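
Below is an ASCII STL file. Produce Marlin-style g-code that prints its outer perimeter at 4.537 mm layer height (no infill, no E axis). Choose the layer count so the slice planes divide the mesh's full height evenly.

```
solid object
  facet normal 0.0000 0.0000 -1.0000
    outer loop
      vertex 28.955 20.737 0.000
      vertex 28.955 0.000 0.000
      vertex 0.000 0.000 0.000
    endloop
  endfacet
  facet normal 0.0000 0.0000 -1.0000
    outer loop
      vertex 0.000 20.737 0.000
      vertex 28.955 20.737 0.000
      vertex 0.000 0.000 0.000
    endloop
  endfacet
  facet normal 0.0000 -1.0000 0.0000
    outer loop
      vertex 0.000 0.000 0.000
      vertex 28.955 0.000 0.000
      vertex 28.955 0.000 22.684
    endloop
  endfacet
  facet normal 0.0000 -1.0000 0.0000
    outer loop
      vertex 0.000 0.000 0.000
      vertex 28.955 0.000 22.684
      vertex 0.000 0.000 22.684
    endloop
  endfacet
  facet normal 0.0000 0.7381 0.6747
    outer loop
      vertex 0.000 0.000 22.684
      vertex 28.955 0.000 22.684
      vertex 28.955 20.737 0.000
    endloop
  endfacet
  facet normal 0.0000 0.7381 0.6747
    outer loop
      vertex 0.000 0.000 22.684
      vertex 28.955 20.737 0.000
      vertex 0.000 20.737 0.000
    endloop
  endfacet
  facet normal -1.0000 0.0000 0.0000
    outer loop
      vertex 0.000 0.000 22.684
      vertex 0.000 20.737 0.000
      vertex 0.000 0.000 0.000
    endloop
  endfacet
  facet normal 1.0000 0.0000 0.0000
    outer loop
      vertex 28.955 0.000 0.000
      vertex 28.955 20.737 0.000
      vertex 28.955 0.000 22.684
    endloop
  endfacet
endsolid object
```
; perimeter-only toolpath
G21 ; units = mm
G90 ; absolute positioning
G28 ; home
; layer 1
G0 Z4.537
G0 X0.000 Y0.000
G1 X28.955 Y0.000
G1 X28.955 Y16.590
G1 X0.000 Y16.590
G1 X0.000 Y0.000
; layer 2
G0 Z9.074
G0 X0.000 Y0.000
G1 X28.955 Y0.000
G1 X28.955 Y12.442
G1 X0.000 Y12.442
G1 X0.000 Y0.000
; layer 3
G0 Z13.610
G0 X0.000 Y0.000
G1 X28.955 Y0.000
G1 X28.955 Y8.295
G1 X0.000 Y8.295
G1 X0.000 Y0.000
; layer 4
G0 Z18.147
G0 X0.000 Y0.000
G1 X28.955 Y0.000
G1 X28.955 Y4.147
G1 X0.000 Y4.147
G1 X0.000 Y0.000
M2 ; end

The solid is a wedge (ramp): 29 × 20.7 mm base, rising to 22.7 mm along the y=0 edge and sloping linearly to z=0 at y=20.7. Slicing at Δz = 4.537 mm — 5 equal slices spanning the solid's height, so layer i sits at z = i·h/5 — gives 4 non-empty perimeters. Each is a 4-segment closed polygon; G0 lifts to the layer z and rapids to the start vertex, then G1 traces the edges. The cross-section shrinks linearly with z (the slice at the apex is degenerate and omitted).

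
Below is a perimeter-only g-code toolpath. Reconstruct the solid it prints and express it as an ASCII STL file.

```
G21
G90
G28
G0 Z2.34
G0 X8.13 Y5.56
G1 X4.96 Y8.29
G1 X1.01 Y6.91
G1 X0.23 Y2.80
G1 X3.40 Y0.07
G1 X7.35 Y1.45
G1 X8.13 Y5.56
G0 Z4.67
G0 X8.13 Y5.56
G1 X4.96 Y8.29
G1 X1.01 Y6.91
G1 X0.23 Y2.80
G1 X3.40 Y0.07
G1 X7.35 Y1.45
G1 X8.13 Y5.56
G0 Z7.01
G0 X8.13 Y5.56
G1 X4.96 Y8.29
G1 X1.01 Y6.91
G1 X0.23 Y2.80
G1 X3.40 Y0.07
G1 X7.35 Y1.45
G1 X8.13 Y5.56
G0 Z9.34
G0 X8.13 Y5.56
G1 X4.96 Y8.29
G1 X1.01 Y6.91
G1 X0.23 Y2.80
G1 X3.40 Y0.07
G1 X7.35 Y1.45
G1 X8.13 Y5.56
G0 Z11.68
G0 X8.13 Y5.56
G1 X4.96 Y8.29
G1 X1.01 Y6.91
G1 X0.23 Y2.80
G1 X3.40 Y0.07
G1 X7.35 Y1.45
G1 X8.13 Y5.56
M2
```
solid part
  facet normal 0.0000 0.0000 -1.0000
    outer loop
      vertex 1.01 6.91 0.00
      vertex 4.96 8.29 0.00
      vertex 8.13 5.56 0.00
    endloop
  endfacet
  facet normal 0.0000 0.0000 -1.0000
    outer loop
      vertex 0.23 2.80 0.00
      vertex 1.01 6.91 0.00
      vertex 8.13 5.56 0.00
    endloop
  endfacet
  facet normal 0.0000 0.0000 -1.0000
    outer loop
      vertex 3.40 0.07 0.00
      vertex 0.23 2.80 0.00
      vertex 8.13 5.56 0.00
    endloop
  endfacet
  facet normal 0.0000 0.0000 -1.0000
    outer loop
      vertex 7.35 1.45 0.00
      vertex 3.40 0.07 0.00
      vertex 8.13 5.56 0.00
    endloop
  endfacet
  facet normal 0.0000 0.0000 1.0000
    outer loop
      vertex 8.13 5.56 11.68
      vertex 4.96 8.29 11.68
      vertex 1.01 6.91 11.68
    endloop
  endfacet
  facet normal 0.0000 0.0000 1.0000
    outer loop
      vertex 8.13 5.56 11.68
      vertex 1.01 6.91 11.68
      vertex 0.23 2.80 11.68
    endloop
  endfacet
  facet normal 0.0000 0.0000 1.0000
    outer loop
      vertex 8.13 5.56 11.68
      vertex 0.23 2.80 11.68
      vertex 3.40 0.07 11.68
    endloop
  endfacet
  facet normal 0.0000 0.0000 1.0000
    outer loop
      vertex 8.13 5.56 11.68
      vertex 3.40 0.07 11.68
      vertex 7.35 1.45 11.68
    endloop
  endfacet
  facet normal 0.6526 0.7577 0.0000
    outer loop
      vertex 8.13 5.56 0.00
      vertex 4.96 8.29 0.00
      vertex 4.96 8.29 11.68
    endloop
  endfacet
  facet normal 0.6526 0.7577 0.0000
    outer loop
      vertex 8.13 5.56 0.00
      vertex 4.96 8.29 11.68
      vertex 8.13 5.56 11.68
    endloop
  endfacet
  facet normal -0.3298 0.9440 0.0000
    outer loop
      vertex 4.96 8.29 0.00
      vertex 1.01 6.91 0.00
      vertex 1.01 6.91 11.68
    endloop
  endfacet
  facet normal -0.3298 0.9440 0.0000
    outer loop
      vertex 4.96 8.29 0.00
      vertex 1.01 6.91 11.68
      vertex 4.96 8.29 11.68
    endloop
  endfacet
  facet normal -0.9825 0.1865 0.0000
    outer loop
      vertex 1.01 6.91 0.00
      vertex 0.23 2.80 0.00
      vertex 0.23 2.80 11.68
    endloop
  endfacet
  facet normal -0.9825 0.1865 0.0000
    outer loop
      vertex 1.01 6.91 0.00
      vertex 0.23 2.80 11.68
      vertex 1.01 6.91 11.68
    endloop
  endfacet
  facet normal -0.6526 -0.7577 0.0000
    outer loop
      vertex 0.23 2.80 0.00
      vertex 3.40 0.07 0.00
      vertex 3.40 0.07 11.68
    endloop
  endfacet
  facet normal -0.6526 -0.7577 0.0000
    outer loop
      vertex 0.23 2.80 0.00
      vertex 3.40 0.07 11.68
      vertex 0.23 2.80 11.68
    endloop
  endfacet
  facet normal 0.3298 -0.9440 0.0000
    outer loop
      vertex 3.40 0.07 0.00
      vertex 7.35 1.45 0.00
      vertex 7.35 1.45 11.68
    endloop
  endfacet
  facet normal 0.3298 -0.9440 0.0000
    outer loop
      vertex 3.40 0.07 0.00
      vertex 7.35 1.45 11.68
      vertex 3.40 0.07 11.68
    endloop
  endfacet
  facet normal 0.9825 -0.1865 0.0000
    outer loop
      vertex 7.35 1.45 0.00
      vertex 8.13 5.56 0.00
      vertex 8.13 5.56 11.68
    endloop
  endfacet
  facet normal 0.9825 -0.1865 0.0000
    outer loop
      vertex 7.35 1.45 0.00
      vertex 8.13 5.56 11.68
      vertex 7.35 1.45 11.68
    endloop
  endfacet
endsolid part

The G0 Z moves step by Δz≈2.34 mm. Every layer's G1 loop is the same polygon, so the solid is a straight extrusion of it from z=0 to z≈11.7. Closing with flat bottom and top caps and triangulating gives 20 facets — a regular 6-sided prism (a cylinder approximated with 6 flat sides), circumscribed radius ≈ 4.18 mm, height ≈ 11.7 mm.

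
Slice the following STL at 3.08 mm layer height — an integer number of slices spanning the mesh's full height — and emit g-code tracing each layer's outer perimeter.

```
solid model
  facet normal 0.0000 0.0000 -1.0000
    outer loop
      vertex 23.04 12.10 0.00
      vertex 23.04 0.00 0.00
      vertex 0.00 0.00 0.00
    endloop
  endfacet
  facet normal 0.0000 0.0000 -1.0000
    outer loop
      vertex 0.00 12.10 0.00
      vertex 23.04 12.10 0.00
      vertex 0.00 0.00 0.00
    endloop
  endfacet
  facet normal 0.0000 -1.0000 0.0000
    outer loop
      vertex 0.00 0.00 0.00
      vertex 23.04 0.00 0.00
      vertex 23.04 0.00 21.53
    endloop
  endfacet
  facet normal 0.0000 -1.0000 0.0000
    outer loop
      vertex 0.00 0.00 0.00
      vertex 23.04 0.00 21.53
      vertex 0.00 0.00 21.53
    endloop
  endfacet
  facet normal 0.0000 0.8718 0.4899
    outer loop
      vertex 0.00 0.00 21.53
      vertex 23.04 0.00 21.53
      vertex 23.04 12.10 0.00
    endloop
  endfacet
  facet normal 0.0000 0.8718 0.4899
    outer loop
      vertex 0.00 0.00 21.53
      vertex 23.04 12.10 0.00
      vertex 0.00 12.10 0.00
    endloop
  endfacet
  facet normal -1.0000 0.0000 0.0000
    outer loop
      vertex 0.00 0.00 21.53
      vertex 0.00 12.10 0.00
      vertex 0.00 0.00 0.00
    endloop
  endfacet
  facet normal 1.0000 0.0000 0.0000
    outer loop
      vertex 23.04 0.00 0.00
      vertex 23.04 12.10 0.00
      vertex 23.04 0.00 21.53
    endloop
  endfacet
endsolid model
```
; perimeter-only toolpath
G21 ; units = mm
G90 ; absolute positioning
G28 ; home
; layer 1
G0 Z3.08
G0 X0.00 Y0.00
G1 X23.04 Y0.00
G1 X23.04 Y10.37
G1 X0.00 Y10.37
G1 X0.00 Y0.00
; layer 2
G0 Z6.15
G0 X0.00 Y0.00
G1 X23.04 Y0.00
G1 X23.04 Y8.64
G1 X0.00 Y8.64
G1 X0.00 Y0.00
; layer 3
G0 Z9.23
G0 X0.00 Y0.00
G1 X23.04 Y0.00
G1 X23.04 Y6.91
G1 X0.00 Y6.91
G1 X0.00 Y0.00
; layer 4
G0 Z12.30
G0 X0.00 Y0.00
G1 X23.04 Y0.00
G1 X23.04 Y5.19
G1 X0.00 Y5.19
G1 X0.00 Y0.00
; layer 5
G0 Z15.38
G0 X0.00 Y0.00
G1 X23.04 Y0.00
G1 X23.04 Y3.46
G1 X0.00 Y3.46
G1 X0.00 Y0.00
; layer 6
G0 Z18.45
G0 X0.00 Y0.00
G1 X23.04 Y0.00
G1 X23.04 Y1.73
G1 X0.00 Y1.73
G1 X0.00 Y0.00
M2 ; end

The solid is a wedge (ramp): 23 × 12.1 mm base, rising to 21.5 mm along the y=0 edge and sloping linearly to z=0 at y=12.1. Slicing at Δz = 3.08 mm — 7 equal slices spanning the solid's height, so layer i sits at z = i·h/7 — gives 6 non-empty perimeters. Each is a 4-segment closed polygon; G0 lifts to the layer z and rapids to the start vertex, then G1 traces the edges. The cross-section shrinks linearly with z (the slice at the apex is degenerate and omitted).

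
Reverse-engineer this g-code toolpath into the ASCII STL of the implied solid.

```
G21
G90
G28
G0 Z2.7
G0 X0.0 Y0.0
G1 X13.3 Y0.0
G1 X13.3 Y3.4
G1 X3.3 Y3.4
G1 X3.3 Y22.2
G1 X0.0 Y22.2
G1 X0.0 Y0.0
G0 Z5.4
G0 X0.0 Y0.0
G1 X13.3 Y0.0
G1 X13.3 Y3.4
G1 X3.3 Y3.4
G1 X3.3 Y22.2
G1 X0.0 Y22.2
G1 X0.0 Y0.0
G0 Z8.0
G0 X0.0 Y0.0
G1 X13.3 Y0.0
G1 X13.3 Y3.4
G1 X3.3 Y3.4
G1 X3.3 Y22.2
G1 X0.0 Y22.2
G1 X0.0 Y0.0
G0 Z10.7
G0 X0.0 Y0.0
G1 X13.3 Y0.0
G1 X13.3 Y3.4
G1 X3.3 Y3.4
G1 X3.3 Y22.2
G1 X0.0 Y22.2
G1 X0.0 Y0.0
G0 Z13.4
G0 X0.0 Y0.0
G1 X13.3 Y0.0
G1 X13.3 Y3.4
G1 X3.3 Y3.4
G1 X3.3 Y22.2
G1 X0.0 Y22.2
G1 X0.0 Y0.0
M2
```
solid part
  facet normal 0.0000 0.0000 -1.0000
    outer loop
      vertex 13.3 3.4 0.0
      vertex 13.3 0.0 0.0
      vertex 0.0 0.0 0.0
    endloop
  endfacet
  facet normal 0.0000 0.0000 -1.0000
    outer loop
      vertex 3.3 3.4 0.0
      vertex 13.3 3.4 0.0
      vertex 0.0 0.0 0.0
    endloop
  endfacet
  facet normal 0.0000 0.0000 -1.0000
    outer loop
      vertex 3.3 22.2 0.0
      vertex 3.3 3.4 0.0
      vertex 0.0 0.0 0.0
    endloop
  endfacet
  facet normal 0.0000 0.0000 -1.0000
    outer loop
      vertex 0.0 22.2 0.0
      vertex 3.3 22.2 0.0
      vertex 0.0 0.0 0.0
    endloop
  endfacet
  facet normal 0.0000 0.0000 1.0000
    outer loop
      vertex 0.0 0.0 13.4
      vertex 13.3 0.0 13.4
      vertex 13.3 3.4 13.4
    endloop
  endfacet
  facet normal 0.0000 0.0000 1.0000
    outer loop
      vertex 0.0 0.0 13.4
      vertex 13.3 3.4 13.4
      vertex 3.3 3.4 13.4
    endloop
  endfacet
  facet normal 0.0000 0.0000 1.0000
    outer loop
      vertex 0.0 0.0 13.4
      vertex 3.3 3.4 13.4
      vertex 3.3 22.2 13.4
    endloop
  endfacet
  facet normal 0.0000 0.0000 1.0000
    outer loop
      vertex 0.0 0.0 13.4
      vertex 3.3 22.2 13.4
      vertex 0.0 22.2 13.4
    endloop
  endfacet
  facet normal 0.0000 -1.0000 0.0000
    outer loop
      vertex 0.0 0.0 0.0
      vertex 13.3 0.0 0.0
      vertex 13.3 0.0 13.4
    endloop
  endfacet
  facet normal 0.0000 -1.0000 0.0000
    outer loop
      vertex 0.0 0.0 0.0
      vertex 13.3 0.0 13.4
      vertex 0.0 0.0 13.4
    endloop
  endfacet
  facet normal 1.0000 0.0000 0.0000
    outer loop
      vertex 13.3 0.0 0.0
      vertex 13.3 3.4 0.0
      vertex 13.3 3.4 13.4
    endloop
  endfacet
  facet normal 1.0000 0.0000 0.0000
    outer loop
      vertex 13.3 0.0 0.0
      vertex 13.3 3.4 13.4
      vertex 13.3 0.0 13.4
    endloop
  endfacet
  facet normal 0.0000 1.0000 0.0000
    outer loop
      vertex 13.3 3.4 0.0
      vertex 3.3 3.4 0.0
      vertex 3.3 3.4 13.4
    endloop
  endfacet
  facet normal 0.0000 1.0000 0.0000
    outer loop
      vertex 13.3 3.4 0.0
      vertex 3.3 3.4 13.4
      vertex 13.3 3.4 13.4
    endloop
  endfacet
  facet normal 1.0000 0.0000 0.0000
    outer loop
      vertex 3.3 3.4 0.0
      vertex 3.3 22.2 0.0
      vertex 3.3 22.2 13.4
    endloop
  endfacet
  facet normal 1.0000 0.0000 0.0000
    outer loop
      vertex 3.3 3.4 0.0
      vertex 3.3 22.2 13.4
      vertex 3.3 3.4 13.4
    endloop
  endfacet
  facet normal 0.0000 1.0000 0.0000
    outer loop
      vertex 3.3 22.2 0.0
      vertex 0.0 22.2 0.0
      vertex 0.0 22.2 13.4
    endloop
  endfacet
  facet normal 0.0000 1.0000 0.0000
    outer loop
      vertex 3.3 22.2 0.0
      vertex 0.0 22.2 13.4
      vertex 3.3 22.2 13.4
    endloop
  endfacet
  facet normal -1.0000 0.0000 0.0000
    outer loop
      vertex 0.0 22.2 0.0
      vertex 0.0 0.0 0.0
      vertex 0.0 0.0 13.4
    endloop
  endfacet
  facet normal -1.0000 0.0000 0.0000
    outer loop
      vertex 0.0 22.2 0.0
      vertex 0.0 0.0 13.4
      vertex 0.0 22.2 13.4
    endloop
  endfacet
endsolid part

The G0 Z moves step by Δz≈2.7 mm. Every layer's G1 loop is the same polygon, so the solid is a straight extrusion of it from z=0 to z≈13.4. Closing with flat bottom and top caps and triangulating gives 20 facets — an L-shaped prism: outer 13.3 × 22.2 mm, arm thicknesses ≈ 3.4 mm (horizontal) and 3.3 mm (vertical), extruded 13.4 mm in z.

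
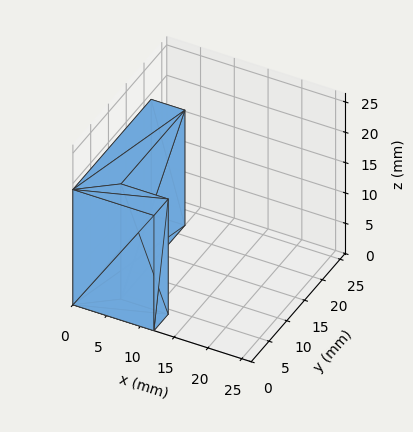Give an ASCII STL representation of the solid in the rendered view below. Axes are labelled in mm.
Reading the render: the shape is an L-shaped prism: outer 12 × 22 mm, arm thicknesses ≈ 4 mm (horizontal) and 5 mm (vertical), extruded 19 mm in z (dimensions read to the nearest mm from the axis ticks). For the STL, each face is triangulated and given an outward normal.

solid part
  facet normal 0.0000 0.0000 -1.0000
    outer loop
      vertex 12.0 4.0 0.0
      vertex 12.0 0.0 0.0
      vertex 0.0 0.0 0.0
    endloop
  endfacet
  facet normal 0.0000 0.0000 -1.0000
    outer loop
      vertex 5.0 4.0 0.0
      vertex 12.0 4.0 0.0
      vertex 0.0 0.0 0.0
    endloop
  endfacet
  facet normal 0.0000 0.0000 -1.0000
    outer loop
      vertex 5.0 22.0 0.0
      vertex 5.0 4.0 0.0
      vertex 0.0 0.0 0.0
    endloop
  endfacet
  facet normal 0.0000 0.0000 -1.0000
    outer loop
      vertex 0.0 22.0 0.0
      vertex 5.0 22.0 0.0
      vertex 0.0 0.0 0.0
    endloop
  endfacet
  facet normal 0.0000 0.0000 1.0000
    outer loop
      vertex 0.0 0.0 19.0
      vertex 12.0 0.0 19.0
      vertex 12.0 4.0 19.0
    endloop
  endfacet
  facet normal 0.0000 0.0000 1.0000
    outer loop
      vertex 0.0 0.0 19.0
      vertex 12.0 4.0 19.0
      vertex 5.0 4.0 19.0
    endloop
  endfacet
  facet normal 0.0000 0.0000 1.0000
    outer loop
      vertex 0.0 0.0 19.0
      vertex 5.0 4.0 19.0
      vertex 5.0 22.0 19.0
    endloop
  endfacet
  facet normal 0.0000 0.0000 1.0000
    outer loop
      vertex 0.0 0.0 19.0
      vertex 5.0 22.0 19.0
      vertex 0.0 22.0 19.0
    endloop
  endfacet
  facet normal 0.0000 -1.0000 0.0000
    outer loop
      vertex 0.0 0.0 0.0
      vertex 12.0 0.0 0.0
      vertex 12.0 0.0 19.0
    endloop
  endfacet
  facet normal 0.0000 -1.0000 0.0000
    outer loop
      vertex 0.0 0.0 0.0
      vertex 12.0 0.0 19.0
      vertex 0.0 0.0 19.0
    endloop
  endfacet
  facet normal 1.0000 0.0000 0.0000
    outer loop
      vertex 12.0 0.0 0.0
      vertex 12.0 4.0 0.0
      vertex 12.0 4.0 19.0
    endloop
  endfacet
  facet normal 1.0000 0.0000 0.0000
    outer loop
      vertex 12.0 0.0 0.0
      vertex 12.0 4.0 19.0
      vertex 12.0 0.0 19.0
    endloop
  endfacet
  facet normal 0.0000 1.0000 0.0000
    outer loop
      vertex 12.0 4.0 0.0
      vertex 5.0 4.0 0.0
      vertex 5.0 4.0 19.0
    endloop
  endfacet
  facet normal 0.0000 1.0000 0.0000
    outer loop
      vertex 12.0 4.0 0.0
      vertex 5.0 4.0 19.0
      vertex 12.0 4.0 19.0
    endloop
  endfacet
  facet normal 1.0000 0.0000 0.0000
    outer loop
      vertex 5.0 4.0 0.0
      vertex 5.0 22.0 0.0
      vertex 5.0 22.0 19.0
    endloop
  endfacet
  facet normal 1.0000 0.0000 0.0000
    outer loop
      vertex 5.0 4.0 0.0
      vertex 5.0 22.0 19.0
      vertex 5.0 4.0 19.0
    endloop
  endfacet
  facet normal 0.0000 1.0000 0.0000
    outer loop
      vertex 5.0 22.0 0.0
      vertex 0.0 22.0 0.0
      vertex 0.0 22.0 19.0
    endloop
  endfacet
  facet normal 0.0000 1.0000 0.0000
    outer loop
      vertex 5.0 22.0 0.0
      vertex 0.0 22.0 19.0
      vertex 5.0 22.0 19.0
    endloop
  endfacet
  facet normal -1.0000 0.0000 0.0000
    outer loop
      vertex 0.0 22.0 0.0
      vertex 0.0 0.0 0.0
      vertex 0.0 0.0 19.0
    endloop
  endfacet
  facet normal -1.0000 0.0000 0.0000
    outer loop
      vertex 0.0 22.0 0.0
      vertex 0.0 0.0 19.0
      vertex 0.0 22.0 19.0
    endloop
  endfacet
endsolid part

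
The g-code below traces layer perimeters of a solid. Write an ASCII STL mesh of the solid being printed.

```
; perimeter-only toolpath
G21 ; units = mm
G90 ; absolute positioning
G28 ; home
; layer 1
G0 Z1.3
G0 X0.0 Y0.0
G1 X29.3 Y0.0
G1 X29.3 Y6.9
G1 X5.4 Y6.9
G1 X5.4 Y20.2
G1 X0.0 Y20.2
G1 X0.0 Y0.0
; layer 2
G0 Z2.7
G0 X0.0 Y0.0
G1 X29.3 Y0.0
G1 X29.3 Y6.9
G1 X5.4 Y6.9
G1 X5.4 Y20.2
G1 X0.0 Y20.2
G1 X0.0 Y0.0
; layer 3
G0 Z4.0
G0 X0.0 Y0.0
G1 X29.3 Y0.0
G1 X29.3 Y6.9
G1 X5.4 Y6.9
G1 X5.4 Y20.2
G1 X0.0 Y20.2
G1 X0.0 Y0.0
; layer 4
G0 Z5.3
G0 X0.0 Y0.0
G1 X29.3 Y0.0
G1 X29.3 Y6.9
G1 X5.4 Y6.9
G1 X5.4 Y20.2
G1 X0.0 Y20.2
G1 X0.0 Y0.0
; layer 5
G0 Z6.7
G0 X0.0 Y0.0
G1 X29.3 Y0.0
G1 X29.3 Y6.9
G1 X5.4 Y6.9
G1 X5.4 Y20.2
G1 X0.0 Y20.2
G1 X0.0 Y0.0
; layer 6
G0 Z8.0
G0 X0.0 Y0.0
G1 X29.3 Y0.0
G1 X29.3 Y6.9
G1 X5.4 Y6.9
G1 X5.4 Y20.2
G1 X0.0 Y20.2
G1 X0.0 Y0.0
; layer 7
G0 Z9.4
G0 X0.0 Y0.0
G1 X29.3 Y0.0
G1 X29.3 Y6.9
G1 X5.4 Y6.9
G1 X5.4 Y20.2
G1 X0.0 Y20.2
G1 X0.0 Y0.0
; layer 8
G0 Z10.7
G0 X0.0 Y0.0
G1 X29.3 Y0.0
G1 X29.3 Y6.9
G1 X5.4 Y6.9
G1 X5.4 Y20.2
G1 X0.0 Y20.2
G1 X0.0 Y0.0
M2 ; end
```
solid part
  facet normal 0.0000 0.0000 -1.0000
    outer loop
      vertex 29.3 6.9 0.0
      vertex 29.3 0.0 0.0
      vertex 0.0 0.0 0.0
    endloop
  endfacet
  facet normal 0.0000 0.0000 -1.0000
    outer loop
      vertex 5.4 6.9 0.0
      vertex 29.3 6.9 0.0
      vertex 0.0 0.0 0.0
    endloop
  endfacet
  facet normal 0.0000 0.0000 -1.0000
    outer loop
      vertex 5.4 20.2 0.0
      vertex 5.4 6.9 0.0
      vertex 0.0 0.0 0.0
    endloop
  endfacet
  facet normal 0.0000 0.0000 -1.0000
    outer loop
      vertex 0.0 20.2 0.0
      vertex 5.4 20.2 0.0
      vertex 0.0 0.0 0.0
    endloop
  endfacet
  facet normal 0.0000 0.0000 1.0000
    outer loop
      vertex 0.0 0.0 10.7
      vertex 29.3 0.0 10.7
      vertex 29.3 6.9 10.7
    endloop
  endfacet
  facet normal 0.0000 0.0000 1.0000
    outer loop
      vertex 0.0 0.0 10.7
      vertex 29.3 6.9 10.7
      vertex 5.4 6.9 10.7
    endloop
  endfacet
  facet normal 0.0000 0.0000 1.0000
    outer loop
      vertex 0.0 0.0 10.7
      vertex 5.4 6.9 10.7
      vertex 5.4 20.2 10.7
    endloop
  endfacet
  facet normal 0.0000 0.0000 1.0000
    outer loop
      vertex 0.0 0.0 10.7
      vertex 5.4 20.2 10.7
      vertex 0.0 20.2 10.7
    endloop
  endfacet
  facet normal 0.0000 -1.0000 0.0000
    outer loop
      vertex 0.0 0.0 0.0
      vertex 29.3 0.0 0.0
      vertex 29.3 0.0 10.7
    endloop
  endfacet
  facet normal 0.0000 -1.0000 0.0000
    outer loop
      vertex 0.0 0.0 0.0
      vertex 29.3 0.0 10.7
      vertex 0.0 0.0 10.7
    endloop
  endfacet
  facet normal 1.0000 0.0000 0.0000
    outer loop
      vertex 29.3 0.0 0.0
      vertex 29.3 6.9 0.0
      vertex 29.3 6.9 10.7
    endloop
  endfacet
  facet normal 1.0000 0.0000 0.0000
    outer loop
      vertex 29.3 0.0 0.0
      vertex 29.3 6.9 10.7
      vertex 29.3 0.0 10.7
    endloop
  endfacet
  facet normal 0.0000 1.0000 0.0000
    outer loop
      vertex 29.3 6.9 0.0
      vertex 5.4 6.9 0.0
      vertex 5.4 6.9 10.7
    endloop
  endfacet
  facet normal 0.0000 1.0000 0.0000
    outer loop
      vertex 29.3 6.9 0.0
      vertex 5.4 6.9 10.7
      vertex 29.3 6.9 10.7
    endloop
  endfacet
  facet normal 1.0000 0.0000 0.0000
    outer loop
      vertex 5.4 6.9 0.0
      vertex 5.4 20.2 0.0
      vertex 5.4 20.2 10.7
    endloop
  endfacet
  facet normal 1.0000 0.0000 0.0000
    outer loop
      vertex 5.4 6.9 0.0
      vertex 5.4 20.2 10.7
      vertex 5.4 6.9 10.7
    endloop
  endfacet
  facet normal 0.0000 1.0000 0.0000
    outer loop
      vertex 5.4 20.2 0.0
      vertex 0.0 20.2 0.0
      vertex 0.0 20.2 10.7
    endloop
  endfacet
  facet normal 0.0000 1.0000 0.0000
    outer loop
      vertex 5.4 20.2 0.0
      vertex 0.0 20.2 10.7
      vertex 5.4 20.2 10.7
    endloop
  endfacet
  facet normal -1.0000 0.0000 0.0000
    outer loop
      vertex 0.0 20.2 0.0
      vertex 0.0 0.0 0.0
      vertex 0.0 0.0 10.7
    endloop
  endfacet
  facet normal -1.0000 0.0000 0.0000
    outer loop
      vertex 0.0 20.2 0.0
      vertex 0.0 0.0 10.7
      vertex 0.0 20.2 10.7
    endloop
  endfacet
endsolid part

The G0 Z moves step by Δz≈1.3 mm. Every layer's G1 loop is the same polygon, so the solid is a straight extrusion of it from z=0 to z≈10.7. Closing with flat bottom and top caps and triangulating gives 20 facets — an L-shaped prism: outer 29.3 × 20.2 mm, arm thicknesses ≈ 6.9 mm (horizontal) and 5.4 mm (vertical), extruded 10.7 mm in z.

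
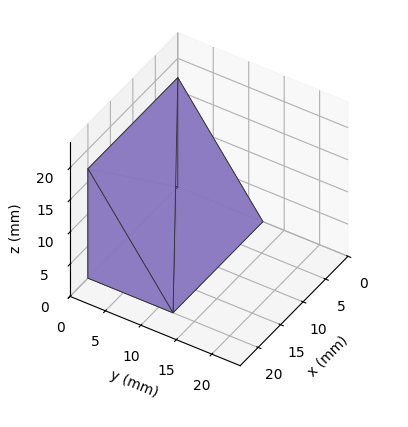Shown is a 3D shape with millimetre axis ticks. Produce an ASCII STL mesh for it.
Reading the render: the shape is a wedge (ramp): 20 × 12 mm base, rising to 17 mm along the y=0 edge and sloping linearly to z=0 at y=12 (dimensions read to the nearest mm from the axis ticks). For the STL, each face is triangulated and given an outward normal.

solid part
  facet normal 0.0000 0.0000 -1.0000
    outer loop
      vertex 20.000 12.000 0.000
      vertex 20.000 0.000 0.000
      vertex 0.000 0.000 0.000
    endloop
  endfacet
  facet normal 0.0000 0.0000 -1.0000
    outer loop
      vertex 0.000 12.000 0.000
      vertex 20.000 12.000 0.000
      vertex 0.000 0.000 0.000
    endloop
  endfacet
  facet normal 0.0000 -1.0000 0.0000
    outer loop
      vertex 0.000 0.000 0.000
      vertex 20.000 0.000 0.000
      vertex 20.000 0.000 17.000
    endloop
  endfacet
  facet normal 0.0000 -1.0000 0.0000
    outer loop
      vertex 0.000 0.000 0.000
      vertex 20.000 0.000 17.000
      vertex 0.000 0.000 17.000
    endloop
  endfacet
  facet normal 0.0000 0.8170 0.5767
    outer loop
      vertex 0.000 0.000 17.000
      vertex 20.000 0.000 17.000
      vertex 20.000 12.000 0.000
    endloop
  endfacet
  facet normal 0.0000 0.8170 0.5767
    outer loop
      vertex 0.000 0.000 17.000
      vertex 20.000 12.000 0.000
      vertex 0.000 12.000 0.000
    endloop
  endfacet
  facet normal -1.0000 0.0000 0.0000
    outer loop
      vertex 0.000 0.000 17.000
      vertex 0.000 12.000 0.000
      vertex 0.000 0.000 0.000
    endloop
  endfacet
  facet normal 1.0000 0.0000 0.0000
    outer loop
      vertex 20.000 0.000 0.000
      vertex 20.000 12.000 0.000
      vertex 20.000 0.000 17.000
    endloop
  endfacet
endsolid part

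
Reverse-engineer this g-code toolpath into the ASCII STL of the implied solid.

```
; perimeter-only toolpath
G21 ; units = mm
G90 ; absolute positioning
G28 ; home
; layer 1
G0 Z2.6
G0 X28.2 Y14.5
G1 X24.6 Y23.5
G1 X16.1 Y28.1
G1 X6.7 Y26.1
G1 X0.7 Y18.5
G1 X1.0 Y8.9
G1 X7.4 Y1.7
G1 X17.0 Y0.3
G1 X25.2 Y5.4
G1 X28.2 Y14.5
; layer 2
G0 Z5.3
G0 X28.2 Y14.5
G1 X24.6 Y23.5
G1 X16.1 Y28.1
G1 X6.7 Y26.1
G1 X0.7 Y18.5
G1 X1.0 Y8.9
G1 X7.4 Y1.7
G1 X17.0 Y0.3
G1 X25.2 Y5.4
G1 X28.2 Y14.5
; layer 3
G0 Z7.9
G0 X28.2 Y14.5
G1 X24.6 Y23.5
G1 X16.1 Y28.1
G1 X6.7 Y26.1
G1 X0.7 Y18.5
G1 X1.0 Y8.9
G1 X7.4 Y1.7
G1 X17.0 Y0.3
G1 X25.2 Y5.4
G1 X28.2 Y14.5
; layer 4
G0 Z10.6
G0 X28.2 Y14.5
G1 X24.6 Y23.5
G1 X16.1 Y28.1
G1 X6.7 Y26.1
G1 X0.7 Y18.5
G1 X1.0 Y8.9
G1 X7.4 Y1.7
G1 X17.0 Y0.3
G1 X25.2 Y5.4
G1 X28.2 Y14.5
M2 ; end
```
solid part
  facet normal 0.0000 0.0000 -1.0000
    outer loop
      vertex 16.1 28.1 0.0
      vertex 24.6 23.5 0.0
      vertex 28.2 14.5 0.0
    endloop
  endfacet
  facet normal 0.0000 0.0000 -1.0000
    outer loop
      vertex 6.7 26.1 0.0
      vertex 16.1 28.1 0.0
      vertex 28.2 14.5 0.0
    endloop
  endfacet
  facet normal 0.0000 0.0000 -1.0000
    outer loop
      vertex 0.7 18.5 0.0
      vertex 6.7 26.1 0.0
      vertex 28.2 14.5 0.0
    endloop
  endfacet
  facet normal 0.0000 0.0000 -1.0000
    outer loop
      vertex 1.0 8.9 0.0
      vertex 0.7 18.5 0.0
      vertex 28.2 14.5 0.0
    endloop
  endfacet
  facet normal 0.0000 0.0000 -1.0000
    outer loop
      vertex 7.4 1.7 0.0
      vertex 1.0 8.9 0.0
      vertex 28.2 14.5 0.0
    endloop
  endfacet
  facet normal 0.0000 0.0000 -1.0000
    outer loop
      vertex 17.0 0.3 0.0
      vertex 7.4 1.7 0.0
      vertex 28.2 14.5 0.0
    endloop
  endfacet
  facet normal 0.0000 0.0000 -1.0000
    outer loop
      vertex 25.2 5.4 0.0
      vertex 17.0 0.3 0.0
      vertex 28.2 14.5 0.0
    endloop
  endfacet
  facet normal 0.0000 0.0000 1.0000
    outer loop
      vertex 28.2 14.5 10.6
      vertex 24.6 23.5 10.6
      vertex 16.1 28.1 10.6
    endloop
  endfacet
  facet normal 0.0000 0.0000 1.0000
    outer loop
      vertex 28.2 14.5 10.6
      vertex 16.1 28.1 10.6
      vertex 6.7 26.1 10.6
    endloop
  endfacet
  facet normal 0.0000 0.0000 1.0000
    outer loop
      vertex 28.2 14.5 10.6
      vertex 6.7 26.1 10.6
      vertex 0.7 18.5 10.6
    endloop
  endfacet
  facet normal 0.0000 0.0000 1.0000
    outer loop
      vertex 28.2 14.5 10.6
      vertex 0.7 18.5 10.6
      vertex 1.0 8.9 10.6
    endloop
  endfacet
  facet normal 0.0000 0.0000 1.0000
    outer loop
      vertex 28.2 14.5 10.6
      vertex 1.0 8.9 10.6
      vertex 7.4 1.7 10.6
    endloop
  endfacet
  facet normal 0.0000 0.0000 1.0000
    outer loop
      vertex 28.2 14.5 10.6
      vertex 7.4 1.7 10.6
      vertex 17.0 0.3 10.6
    endloop
  endfacet
  facet normal 0.0000 0.0000 1.0000
    outer loop
      vertex 28.2 14.5 10.6
      vertex 17.0 0.3 10.6
      vertex 25.2 5.4 10.6
    endloop
  endfacet
  facet normal 0.9285 0.3714 0.0000
    outer loop
      vertex 28.2 14.5 0.0
      vertex 24.6 23.5 0.0
      vertex 24.6 23.5 10.6
    endloop
  endfacet
  facet normal 0.9285 0.3714 0.0000
    outer loop
      vertex 28.2 14.5 0.0
      vertex 24.6 23.5 10.6
      vertex 28.2 14.5 10.6
    endloop
  endfacet
  facet normal 0.4759 0.8795 0.0000
    outer loop
      vertex 24.6 23.5 0.0
      vertex 16.1 28.1 0.0
      vertex 16.1 28.1 10.6
    endloop
  endfacet
  facet normal 0.4759 0.8795 0.0000
    outer loop
      vertex 24.6 23.5 0.0
      vertex 16.1 28.1 10.6
      vertex 24.6 23.5 10.6
    endloop
  endfacet
  facet normal -0.2081 0.9781 0.0000
    outer loop
      vertex 16.1 28.1 0.0
      vertex 6.7 26.1 0.0
      vertex 6.7 26.1 10.6
    endloop
  endfacet
  facet normal -0.2081 0.9781 0.0000
    outer loop
      vertex 16.1 28.1 0.0
      vertex 6.7 26.1 10.6
      vertex 16.1 28.1 10.6
    endloop
  endfacet
  facet normal -0.7849 0.6196 0.0000
    outer loop
      vertex 6.7 26.1 0.0
      vertex 0.7 18.5 0.0
      vertex 0.7 18.5 10.6
    endloop
  endfacet
  facet normal -0.7849 0.6196 0.0000
    outer loop
      vertex 6.7 26.1 0.0
      vertex 0.7 18.5 10.6
      vertex 6.7 26.1 10.6
    endloop
  endfacet
  facet normal -0.9995 -0.0312 0.0000
    outer loop
      vertex 0.7 18.5 0.0
      vertex 1.0 8.9 0.0
      vertex 1.0 8.9 10.6
    endloop
  endfacet
  facet normal -0.9995 -0.0312 0.0000
    outer loop
      vertex 0.7 18.5 0.0
      vertex 1.0 8.9 10.6
      vertex 0.7 18.5 10.6
    endloop
  endfacet
  facet normal -0.7474 -0.6644 0.0000
    outer loop
      vertex 1.0 8.9 0.0
      vertex 7.4 1.7 0.0
      vertex 7.4 1.7 10.6
    endloop
  endfacet
  facet normal -0.7474 -0.6644 0.0000
    outer loop
      vertex 1.0 8.9 0.0
      vertex 7.4 1.7 10.6
      vertex 1.0 8.9 10.6
    endloop
  endfacet
  facet normal -0.1443 -0.9895 0.0000
    outer loop
      vertex 7.4 1.7 0.0
      vertex 17.0 0.3 0.0
      vertex 17.0 0.3 10.6
    endloop
  endfacet
  facet normal -0.1443 -0.9895 0.0000
    outer loop
      vertex 7.4 1.7 0.0
      vertex 17.0 0.3 10.6
      vertex 7.4 1.7 10.6
    endloop
  endfacet
  facet normal 0.5281 -0.8492 0.0000
    outer loop
      vertex 17.0 0.3 0.0
      vertex 25.2 5.4 0.0
      vertex 25.2 5.4 10.6
    endloop
  endfacet
  facet normal 0.5281 -0.8492 0.0000
    outer loop
      vertex 17.0 0.3 0.0
      vertex 25.2 5.4 10.6
      vertex 17.0 0.3 10.6
    endloop
  endfacet
  facet normal 0.9497 -0.3131 0.0000
    outer loop
      vertex 25.2 5.4 0.0
      vertex 28.2 14.5 0.0
      vertex 28.2 14.5 10.6
    endloop
  endfacet
  facet normal 0.9497 -0.3131 0.0000
    outer loop
      vertex 25.2 5.4 0.0
      vertex 28.2 14.5 10.6
      vertex 25.2 5.4 10.6
    endloop
  endfacet
endsolid part

The G0 Z moves step by Δz≈2.6 mm. Every layer's G1 loop is the same polygon, so the solid is a straight extrusion of it from z=0 to z≈10.6. Closing with flat bottom and top caps and triangulating gives 32 facets — a regular 9-sided prism (a cylinder approximated with 9 flat sides), circumscribed radius ≈ 14.1 mm, height ≈ 10.6 mm.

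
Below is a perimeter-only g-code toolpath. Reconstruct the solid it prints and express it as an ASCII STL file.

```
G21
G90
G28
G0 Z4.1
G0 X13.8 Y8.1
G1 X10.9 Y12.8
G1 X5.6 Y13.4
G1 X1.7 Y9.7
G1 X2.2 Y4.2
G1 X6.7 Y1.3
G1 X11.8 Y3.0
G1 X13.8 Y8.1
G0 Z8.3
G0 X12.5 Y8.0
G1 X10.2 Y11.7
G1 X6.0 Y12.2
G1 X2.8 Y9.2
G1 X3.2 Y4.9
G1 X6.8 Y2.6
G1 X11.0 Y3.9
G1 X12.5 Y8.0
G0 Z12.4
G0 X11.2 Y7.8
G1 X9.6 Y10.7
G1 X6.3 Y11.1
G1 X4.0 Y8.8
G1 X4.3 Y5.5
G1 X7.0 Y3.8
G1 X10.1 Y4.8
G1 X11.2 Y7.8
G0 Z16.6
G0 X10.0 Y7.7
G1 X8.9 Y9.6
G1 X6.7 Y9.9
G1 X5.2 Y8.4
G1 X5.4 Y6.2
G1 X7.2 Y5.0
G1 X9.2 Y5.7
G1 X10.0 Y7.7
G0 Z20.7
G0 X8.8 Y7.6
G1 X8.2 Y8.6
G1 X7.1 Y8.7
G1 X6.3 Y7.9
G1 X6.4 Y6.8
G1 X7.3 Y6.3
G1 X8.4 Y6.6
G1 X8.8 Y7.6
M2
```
solid part
  facet normal 0.0000 0.0000 -1.0000
    outer loop
      vertex 5.2 14.6 0.0
      vertex 11.6 13.8 0.0
      vertex 15.0 8.2 0.0
    endloop
  endfacet
  facet normal 0.0000 0.0000 -1.0000
    outer loop
      vertex 0.5 10.1 0.0
      vertex 5.2 14.6 0.0
      vertex 15.0 8.2 0.0
    endloop
  endfacet
  facet normal 0.0000 0.0000 -1.0000
    outer loop
      vertex 1.1 3.6 0.0
      vertex 0.5 10.1 0.0
      vertex 15.0 8.2 0.0
    endloop
  endfacet
  facet normal 0.0000 0.0000 -1.0000
    outer loop
      vertex 6.5 0.1 0.0
      vertex 1.1 3.6 0.0
      vertex 15.0 8.2 0.0
    endloop
  endfacet
  facet normal 0.0000 0.0000 -1.0000
    outer loop
      vertex 12.7 2.1 0.0
      vertex 6.5 0.1 0.0
      vertex 15.0 8.2 0.0
    endloop
  endfacet
  facet normal 0.8248 0.5008 0.2625
    outer loop
      vertex 15.0 8.2 0.0
      vertex 11.6 13.8 0.0
      vertex 7.5 7.5 24.9
    endloop
  endfacet
  facet normal 0.1197 0.9576 0.2620
    outer loop
      vertex 11.6 13.8 0.0
      vertex 5.2 14.6 0.0
      vertex 7.5 7.5 24.9
    endloop
  endfacet
  facet normal -0.6677 0.6974 0.2605
    outer loop
      vertex 5.2 14.6 0.0
      vertex 0.5 10.1 0.0
      vertex 7.5 7.5 24.9
    endloop
  endfacet
  facet normal -0.9613 -0.0887 0.2610
    outer loop
      vertex 0.5 10.1 0.0
      vertex 1.1 3.6 0.0
      vertex 7.5 7.5 24.9
    endloop
  endfacet
  facet normal -0.5249 -0.8099 0.2618
    outer loop
      vertex 1.1 3.6 0.0
      vertex 6.5 0.1 0.0
      vertex 7.5 7.5 24.9
    endloop
  endfacet
  facet normal 0.2964 -0.9187 0.2611
    outer loop
      vertex 6.5 0.1 0.0
      vertex 12.7 2.1 0.0
      vertex 7.5 7.5 24.9
    endloop
  endfacet
  facet normal 0.9029 -0.3404 0.2624
    outer loop
      vertex 12.7 2.1 0.0
      vertex 15.0 8.2 0.0
      vertex 7.5 7.5 24.9
    endloop
  endfacet
endsolid part

The G0 Z moves step by Δz≈4.1 mm. The G1 loops shrink linearly with z, so the solid tapers from its base footprint up to z≈24.9. Closing with a flat bottom cap and the tapered top and triangulating gives 12 facets — a regular 7-sided pyramid, base circumscribed radius ≈ 7.5 mm, apex at z ≈ 24.9 mm.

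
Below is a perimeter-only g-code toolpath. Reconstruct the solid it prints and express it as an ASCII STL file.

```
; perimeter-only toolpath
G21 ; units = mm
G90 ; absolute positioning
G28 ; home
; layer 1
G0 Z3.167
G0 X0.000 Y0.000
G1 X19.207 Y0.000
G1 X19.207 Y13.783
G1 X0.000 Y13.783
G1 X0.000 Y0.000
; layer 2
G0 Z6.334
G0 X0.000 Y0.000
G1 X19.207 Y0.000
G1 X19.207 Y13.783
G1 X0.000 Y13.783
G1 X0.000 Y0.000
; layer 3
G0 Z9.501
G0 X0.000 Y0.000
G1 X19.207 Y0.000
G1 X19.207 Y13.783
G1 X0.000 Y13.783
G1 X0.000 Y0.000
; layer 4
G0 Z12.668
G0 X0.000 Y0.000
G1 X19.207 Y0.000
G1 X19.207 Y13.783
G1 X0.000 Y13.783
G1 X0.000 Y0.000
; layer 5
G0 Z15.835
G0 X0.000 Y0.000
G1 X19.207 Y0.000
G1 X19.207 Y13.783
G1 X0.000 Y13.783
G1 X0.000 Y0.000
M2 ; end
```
solid part
  facet normal 0.0000 0.0000 -1.0000
    outer loop
      vertex 19.207 13.783 0.000
      vertex 19.207 0.000 0.000
      vertex 0.000 0.000 0.000
    endloop
  endfacet
  facet normal 0.0000 0.0000 -1.0000
    outer loop
      vertex 0.000 13.783 0.000
      vertex 19.207 13.783 0.000
      vertex 0.000 0.000 0.000
    endloop
  endfacet
  facet normal 0.0000 0.0000 1.0000
    outer loop
      vertex 0.000 0.000 15.835
      vertex 19.207 0.000 15.835
      vertex 19.207 13.783 15.835
    endloop
  endfacet
  facet normal 0.0000 0.0000 1.0000
    outer loop
      vertex 0.000 0.000 15.835
      vertex 19.207 13.783 15.835
      vertex 0.000 13.783 15.835
    endloop
  endfacet
  facet normal 0.0000 -1.0000 0.0000
    outer loop
      vertex 0.000 0.000 0.000
      vertex 19.207 0.000 0.000
      vertex 19.207 0.000 15.835
    endloop
  endfacet
  facet normal 0.0000 -1.0000 0.0000
    outer loop
      vertex 0.000 0.000 0.000
      vertex 19.207 0.000 15.835
      vertex 0.000 0.000 15.835
    endloop
  endfacet
  facet normal 0.0000 1.0000 0.0000
    outer loop
      vertex 19.207 13.783 15.835
      vertex 19.207 13.783 0.000
      vertex 0.000 13.783 0.000
    endloop
  endfacet
  facet normal 0.0000 1.0000 0.0000
    outer loop
      vertex 0.000 13.783 15.835
      vertex 19.207 13.783 15.835
      vertex 0.000 13.783 0.000
    endloop
  endfacet
  facet normal -1.0000 0.0000 0.0000
    outer loop
      vertex 0.000 13.783 15.835
      vertex 0.000 13.783 0.000
      vertex 0.000 0.000 0.000
    endloop
  endfacet
  facet normal -1.0000 0.0000 0.0000
    outer loop
      vertex 0.000 0.000 15.835
      vertex 0.000 13.783 15.835
      vertex 0.000 0.000 0.000
    endloop
  endfacet
  facet normal 1.0000 0.0000 0.0000
    outer loop
      vertex 19.207 0.000 0.000
      vertex 19.207 13.783 0.000
      vertex 19.207 13.783 15.835
    endloop
  endfacet
  facet normal 1.0000 0.0000 0.0000
    outer loop
      vertex 19.207 0.000 0.000
      vertex 19.207 13.783 15.835
      vertex 19.207 0.000 15.835
    endloop
  endfacet
endsolid part

The G0 Z moves step by Δz≈3.167 mm. Every layer's G1 loop is the same polygon, so the solid is a straight extrusion of it from z=0 to z≈15.8. Closing with flat bottom and top caps and triangulating gives 12 facets — a rectangular box, roughly 19.2 × 13.8 mm footprint and 15.8 mm tall.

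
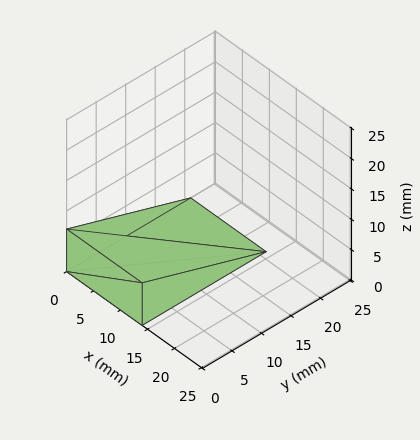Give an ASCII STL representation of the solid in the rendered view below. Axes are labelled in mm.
Reading the render: the shape is a wedge (ramp): 14 × 21 mm base, rising to 7 mm along the y=0 edge and sloping linearly to z=0 at y=21 (dimensions read to the nearest mm from the axis ticks). For the STL, each face is triangulated and given an outward normal.

solid part
  facet normal 0.0000 0.0000 -1.0000
    outer loop
      vertex 14.0 21.0 0.0
      vertex 14.0 0.0 0.0
      vertex 0.0 0.0 0.0
    endloop
  endfacet
  facet normal 0.0000 0.0000 -1.0000
    outer loop
      vertex 0.0 21.0 0.0
      vertex 14.0 21.0 0.0
      vertex 0.0 0.0 0.0
    endloop
  endfacet
  facet normal 0.0000 -1.0000 0.0000
    outer loop
      vertex 0.0 0.0 0.0
      vertex 14.0 0.0 0.0
      vertex 14.0 0.0 7.0
    endloop
  endfacet
  facet normal 0.0000 -1.0000 0.0000
    outer loop
      vertex 0.0 0.0 0.0
      vertex 14.0 0.0 7.0
      vertex 0.0 0.0 7.0
    endloop
  endfacet
  facet normal 0.0000 0.3162 0.9487
    outer loop
      vertex 0.0 0.0 7.0
      vertex 14.0 0.0 7.0
      vertex 14.0 21.0 0.0
    endloop
  endfacet
  facet normal 0.0000 0.3162 0.9487
    outer loop
      vertex 0.0 0.0 7.0
      vertex 14.0 21.0 0.0
      vertex 0.0 21.0 0.0
    endloop
  endfacet
  facet normal -1.0000 0.0000 0.0000
    outer loop
      vertex 0.0 0.0 7.0
      vertex 0.0 21.0 0.0
      vertex 0.0 0.0 0.0
    endloop
  endfacet
  facet normal 1.0000 0.0000 0.0000
    outer loop
      vertex 14.0 0.0 0.0
      vertex 14.0 21.0 0.0
      vertex 14.0 0.0 7.0
    endloop
  endfacet
endsolid part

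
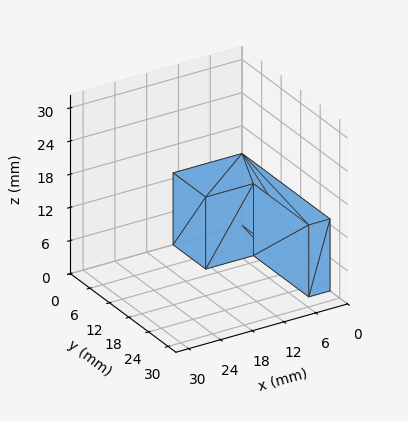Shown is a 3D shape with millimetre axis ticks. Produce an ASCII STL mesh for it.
Reading the render: the shape is an L-shaped prism: outer 13 × 27 mm, arm thicknesses ≈ 10 mm (horizontal) and 4 mm (vertical), extruded 13 mm in z (dimensions read to the nearest mm from the axis ticks). For the STL, each face is triangulated and given an outward normal.

solid part
  facet normal 0.0000 0.0000 -1.0000
    outer loop
      vertex 13.000 10.000 0.000
      vertex 13.000 0.000 0.000
      vertex 0.000 0.000 0.000
    endloop
  endfacet
  facet normal 0.0000 0.0000 -1.0000
    outer loop
      vertex 4.000 10.000 0.000
      vertex 13.000 10.000 0.000
      vertex 0.000 0.000 0.000
    endloop
  endfacet
  facet normal 0.0000 0.0000 -1.0000
    outer loop
      vertex 4.000 27.000 0.000
      vertex 4.000 10.000 0.000
      vertex 0.000 0.000 0.000
    endloop
  endfacet
  facet normal 0.0000 0.0000 -1.0000
    outer loop
      vertex 0.000 27.000 0.000
      vertex 4.000 27.000 0.000
      vertex 0.000 0.000 0.000
    endloop
  endfacet
  facet normal 0.0000 0.0000 1.0000
    outer loop
      vertex 0.000 0.000 13.000
      vertex 13.000 0.000 13.000
      vertex 13.000 10.000 13.000
    endloop
  endfacet
  facet normal 0.0000 0.0000 1.0000
    outer loop
      vertex 0.000 0.000 13.000
      vertex 13.000 10.000 13.000
      vertex 4.000 10.000 13.000
    endloop
  endfacet
  facet normal 0.0000 0.0000 1.0000
    outer loop
      vertex 0.000 0.000 13.000
      vertex 4.000 10.000 13.000
      vertex 4.000 27.000 13.000
    endloop
  endfacet
  facet normal 0.0000 0.0000 1.0000
    outer loop
      vertex 0.000 0.000 13.000
      vertex 4.000 27.000 13.000
      vertex 0.000 27.000 13.000
    endloop
  endfacet
  facet normal 0.0000 -1.0000 0.0000
    outer loop
      vertex 0.000 0.000 0.000
      vertex 13.000 0.000 0.000
      vertex 13.000 0.000 13.000
    endloop
  endfacet
  facet normal 0.0000 -1.0000 0.0000
    outer loop
      vertex 0.000 0.000 0.000
      vertex 13.000 0.000 13.000
      vertex 0.000 0.000 13.000
    endloop
  endfacet
  facet normal 1.0000 0.0000 0.0000
    outer loop
      vertex 13.000 0.000 0.000
      vertex 13.000 10.000 0.000
      vertex 13.000 10.000 13.000
    endloop
  endfacet
  facet normal 1.0000 0.0000 0.0000
    outer loop
      vertex 13.000 0.000 0.000
      vertex 13.000 10.000 13.000
      vertex 13.000 0.000 13.000
    endloop
  endfacet
  facet normal 0.0000 1.0000 0.0000
    outer loop
      vertex 13.000 10.000 0.000
      vertex 4.000 10.000 0.000
      vertex 4.000 10.000 13.000
    endloop
  endfacet
  facet normal 0.0000 1.0000 0.0000
    outer loop
      vertex 13.000 10.000 0.000
      vertex 4.000 10.000 13.000
      vertex 13.000 10.000 13.000
    endloop
  endfacet
  facet normal 1.0000 0.0000 0.0000
    outer loop
      vertex 4.000 10.000 0.000
      vertex 4.000 27.000 0.000
      vertex 4.000 27.000 13.000
    endloop
  endfacet
  facet normal 1.0000 0.0000 0.0000
    outer loop
      vertex 4.000 10.000 0.000
      vertex 4.000 27.000 13.000
      vertex 4.000 10.000 13.000
    endloop
  endfacet
  facet normal 0.0000 1.0000 0.0000
    outer loop
      vertex 4.000 27.000 0.000
      vertex 0.000 27.000 0.000
      vertex 0.000 27.000 13.000
    endloop
  endfacet
  facet normal 0.0000 1.0000 0.0000
    outer loop
      vertex 4.000 27.000 0.000
      vertex 0.000 27.000 13.000
      vertex 4.000 27.000 13.000
    endloop
  endfacet
  facet normal -1.0000 0.0000 0.0000
    outer loop
      vertex 0.000 27.000 0.000
      vertex 0.000 0.000 0.000
      vertex 0.000 0.000 13.000
    endloop
  endfacet
  facet normal -1.0000 0.0000 0.0000
    outer loop
      vertex 0.000 27.000 0.000
      vertex 0.000 0.000 13.000
      vertex 0.000 27.000 13.000
    endloop
  endfacet
endsolid part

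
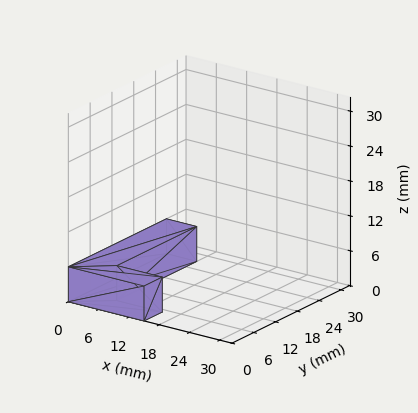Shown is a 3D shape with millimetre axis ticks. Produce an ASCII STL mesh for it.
Reading the render: the shape is an L-shaped prism: outer 15 × 27 mm, arm thicknesses ≈ 5 mm (horizontal) and 6 mm (vertical), extruded 6 mm in z (dimensions read to the nearest mm from the axis ticks). For the STL, each face is triangulated and given an outward normal.

solid part
  facet normal 0.0000 0.0000 -1.0000
    outer loop
      vertex 15.0 5.0 0.0
      vertex 15.0 0.0 0.0
      vertex 0.0 0.0 0.0
    endloop
  endfacet
  facet normal 0.0000 0.0000 -1.0000
    outer loop
      vertex 6.0 5.0 0.0
      vertex 15.0 5.0 0.0
      vertex 0.0 0.0 0.0
    endloop
  endfacet
  facet normal 0.0000 0.0000 -1.0000
    outer loop
      vertex 6.0 27.0 0.0
      vertex 6.0 5.0 0.0
      vertex 0.0 0.0 0.0
    endloop
  endfacet
  facet normal 0.0000 0.0000 -1.0000
    outer loop
      vertex 0.0 27.0 0.0
      vertex 6.0 27.0 0.0
      vertex 0.0 0.0 0.0
    endloop
  endfacet
  facet normal 0.0000 0.0000 1.0000
    outer loop
      vertex 0.0 0.0 6.0
      vertex 15.0 0.0 6.0
      vertex 15.0 5.0 6.0
    endloop
  endfacet
  facet normal 0.0000 0.0000 1.0000
    outer loop
      vertex 0.0 0.0 6.0
      vertex 15.0 5.0 6.0
      vertex 6.0 5.0 6.0
    endloop
  endfacet
  facet normal 0.0000 0.0000 1.0000
    outer loop
      vertex 0.0 0.0 6.0
      vertex 6.0 5.0 6.0
      vertex 6.0 27.0 6.0
    endloop
  endfacet
  facet normal 0.0000 0.0000 1.0000
    outer loop
      vertex 0.0 0.0 6.0
      vertex 6.0 27.0 6.0
      vertex 0.0 27.0 6.0
    endloop
  endfacet
  facet normal 0.0000 -1.0000 0.0000
    outer loop
      vertex 0.0 0.0 0.0
      vertex 15.0 0.0 0.0
      vertex 15.0 0.0 6.0
    endloop
  endfacet
  facet normal 0.0000 -1.0000 0.0000
    outer loop
      vertex 0.0 0.0 0.0
      vertex 15.0 0.0 6.0
      vertex 0.0 0.0 6.0
    endloop
  endfacet
  facet normal 1.0000 0.0000 0.0000
    outer loop
      vertex 15.0 0.0 0.0
      vertex 15.0 5.0 0.0
      vertex 15.0 5.0 6.0
    endloop
  endfacet
  facet normal 1.0000 0.0000 0.0000
    outer loop
      vertex 15.0 0.0 0.0
      vertex 15.0 5.0 6.0
      vertex 15.0 0.0 6.0
    endloop
  endfacet
  facet normal 0.0000 1.0000 0.0000
    outer loop
      vertex 15.0 5.0 0.0
      vertex 6.0 5.0 0.0
      vertex 6.0 5.0 6.0
    endloop
  endfacet
  facet normal 0.0000 1.0000 0.0000
    outer loop
      vertex 15.0 5.0 0.0
      vertex 6.0 5.0 6.0
      vertex 15.0 5.0 6.0
    endloop
  endfacet
  facet normal 1.0000 0.0000 0.0000
    outer loop
      vertex 6.0 5.0 0.0
      vertex 6.0 27.0 0.0
      vertex 6.0 27.0 6.0
    endloop
  endfacet
  facet normal 1.0000 0.0000 0.0000
    outer loop
      vertex 6.0 5.0 0.0
      vertex 6.0 27.0 6.0
      vertex 6.0 5.0 6.0
    endloop
  endfacet
  facet normal 0.0000 1.0000 0.0000
    outer loop
      vertex 6.0 27.0 0.0
      vertex 0.0 27.0 0.0
      vertex 0.0 27.0 6.0
    endloop
  endfacet
  facet normal 0.0000 1.0000 0.0000
    outer loop
      vertex 6.0 27.0 0.0
      vertex 0.0 27.0 6.0
      vertex 6.0 27.0 6.0
    endloop
  endfacet
  facet normal -1.0000 0.0000 0.0000
    outer loop
      vertex 0.0 27.0 0.0
      vertex 0.0 0.0 0.0
      vertex 0.0 0.0 6.0
    endloop
  endfacet
  facet normal -1.0000 0.0000 0.0000
    outer loop
      vertex 0.0 27.0 0.0
      vertex 0.0 0.0 6.0
      vertex 0.0 27.0 6.0
    endloop
  endfacet
endsolid part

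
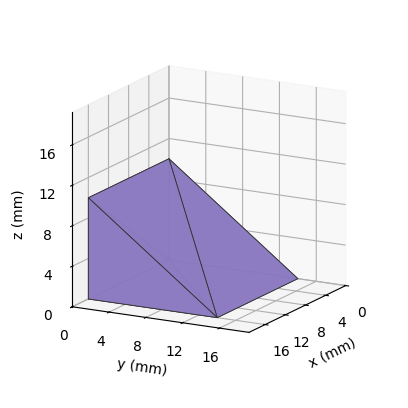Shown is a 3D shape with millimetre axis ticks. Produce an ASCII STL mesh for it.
Reading the render: the shape is a wedge (ramp): 16 × 14 mm base, rising to 10 mm along the y=0 edge and sloping linearly to z=0 at y=14 (dimensions read to the nearest mm from the axis ticks). For the STL, each face is triangulated and given an outward normal.

solid part
  facet normal 0.0000 0.0000 -1.0000
    outer loop
      vertex 16.0 14.0 0.0
      vertex 16.0 0.0 0.0
      vertex 0.0 0.0 0.0
    endloop
  endfacet
  facet normal 0.0000 0.0000 -1.0000
    outer loop
      vertex 0.0 14.0 0.0
      vertex 16.0 14.0 0.0
      vertex 0.0 0.0 0.0
    endloop
  endfacet
  facet normal 0.0000 -1.0000 0.0000
    outer loop
      vertex 0.0 0.0 0.0
      vertex 16.0 0.0 0.0
      vertex 16.0 0.0 10.0
    endloop
  endfacet
  facet normal 0.0000 -1.0000 0.0000
    outer loop
      vertex 0.0 0.0 0.0
      vertex 16.0 0.0 10.0
      vertex 0.0 0.0 10.0
    endloop
  endfacet
  facet normal 0.0000 0.5812 0.8137
    outer loop
      vertex 0.0 0.0 10.0
      vertex 16.0 0.0 10.0
      vertex 16.0 14.0 0.0
    endloop
  endfacet
  facet normal 0.0000 0.5812 0.8137
    outer loop
      vertex 0.0 0.0 10.0
      vertex 16.0 14.0 0.0
      vertex 0.0 14.0 0.0
    endloop
  endfacet
  facet normal -1.0000 0.0000 0.0000
    outer loop
      vertex 0.0 0.0 10.0
      vertex 0.0 14.0 0.0
      vertex 0.0 0.0 0.0
    endloop
  endfacet
  facet normal 1.0000 0.0000 0.0000
    outer loop
      vertex 16.0 0.0 0.0
      vertex 16.0 14.0 0.0
      vertex 16.0 0.0 10.0
    endloop
  endfacet
endsolid part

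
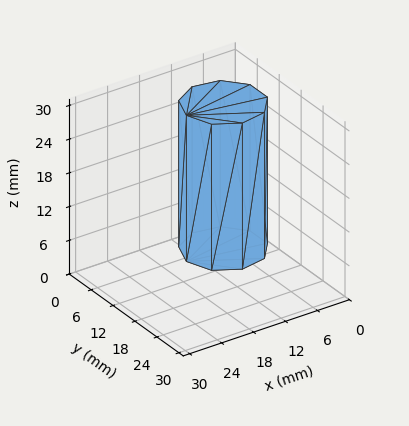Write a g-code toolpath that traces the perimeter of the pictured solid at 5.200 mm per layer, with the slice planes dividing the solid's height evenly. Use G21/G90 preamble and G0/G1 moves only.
Reading the render: the shape is a regular 9-sided prism (a cylinder approximated with 9 flat sides), circumscribed radius ≈ 7 mm, height ≈ 26 mm (dimensions read to the nearest mm from the axis ticks). For the g-code, the solid's height is divided into equal slices at the stated Δz and each level perimeter traced with G1 moves after a G0 lift.

; perimeter-only toolpath
G21 ; units = mm
G90 ; absolute positioning
G28 ; home
; layer 1
G0 Z5.200
G0 X14.000 Y7.000
G1 X12.362 Y11.500
G1 X8.216 Y13.894
G1 X3.500 Y13.062
G1 X0.422 Y9.394
G1 X0.422 Y4.606
G1 X3.500 Y0.938
G1 X8.216 Y0.106
G1 X12.362 Y2.500
G1 X14.000 Y7.000
; layer 2
G0 Z10.400
G0 X14.000 Y7.000
G1 X12.362 Y11.500
G1 X8.216 Y13.894
G1 X3.500 Y13.062
G1 X0.422 Y9.394
G1 X0.422 Y4.606
G1 X3.500 Y0.938
G1 X8.216 Y0.106
G1 X12.362 Y2.500
G1 X14.000 Y7.000
; layer 3
G0 Z15.600
G0 X14.000 Y7.000
G1 X12.362 Y11.500
G1 X8.216 Y13.894
G1 X3.500 Y13.062
G1 X0.422 Y9.394
G1 X0.422 Y4.606
G1 X3.500 Y0.938
G1 X8.216 Y0.106
G1 X12.362 Y2.500
G1 X14.000 Y7.000
; layer 4
G0 Z20.800
G0 X14.000 Y7.000
G1 X12.362 Y11.500
G1 X8.216 Y13.894
G1 X3.500 Y13.062
G1 X0.422 Y9.394
G1 X0.422 Y4.606
G1 X3.500 Y0.938
G1 X8.216 Y0.106
G1 X12.362 Y2.500
G1 X14.000 Y7.000
; layer 5
G0 Z26.000
G0 X14.000 Y7.000
G1 X12.362 Y11.500
G1 X8.216 Y13.894
G1 X3.500 Y13.062
G1 X0.422 Y9.394
G1 X0.422 Y4.606
G1 X3.500 Y0.938
G1 X8.216 Y0.106
G1 X12.362 Y2.500
G1 X14.000 Y7.000
M2 ; end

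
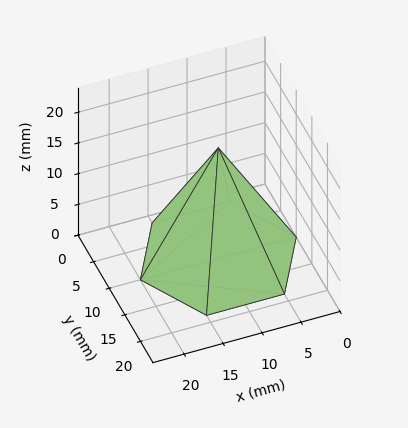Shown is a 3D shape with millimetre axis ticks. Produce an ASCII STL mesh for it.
Reading the render: the shape is a regular 6-sided pyramid, base circumscribed radius ≈ 10 mm, apex at z ≈ 18 mm (dimensions read to the nearest mm from the axis ticks). For the STL, each face is triangulated and given an outward normal.

solid part
  facet normal 0.0000 0.0000 -1.0000
    outer loop
      vertex 5.0 18.7 0.0
      vertex 15.0 18.7 0.0
      vertex 20.0 10.0 0.0
    endloop
  endfacet
  facet normal 0.0000 0.0000 -1.0000
    outer loop
      vertex 0.0 10.0 0.0
      vertex 5.0 18.7 0.0
      vertex 20.0 10.0 0.0
    endloop
  endfacet
  facet normal 0.0000 0.0000 -1.0000
    outer loop
      vertex 5.0 1.3 0.0
      vertex 0.0 10.0 0.0
      vertex 20.0 10.0 0.0
    endloop
  endfacet
  facet normal 0.0000 0.0000 -1.0000
    outer loop
      vertex 15.0 1.3 0.0
      vertex 5.0 1.3 0.0
      vertex 20.0 10.0 0.0
    endloop
  endfacet
  facet normal 0.7811 0.4489 0.4340
    outer loop
      vertex 20.0 10.0 0.0
      vertex 15.0 18.7 0.0
      vertex 10.0 10.0 18.0
    endloop
  endfacet
  facet normal 0.0000 0.9003 0.4352
    outer loop
      vertex 15.0 18.7 0.0
      vertex 5.0 18.7 0.0
      vertex 10.0 10.0 18.0
    endloop
  endfacet
  facet normal -0.7811 0.4489 0.4340
    outer loop
      vertex 5.0 18.7 0.0
      vertex 0.0 10.0 0.0
      vertex 10.0 10.0 18.0
    endloop
  endfacet
  facet normal -0.7811 -0.4489 0.4340
    outer loop
      vertex 0.0 10.0 0.0
      vertex 5.0 1.3 0.0
      vertex 10.0 10.0 18.0
    endloop
  endfacet
  facet normal 0.0000 -0.9003 0.4352
    outer loop
      vertex 5.0 1.3 0.0
      vertex 15.0 1.3 0.0
      vertex 10.0 10.0 18.0
    endloop
  endfacet
  facet normal 0.7811 -0.4489 0.4340
    outer loop
      vertex 15.0 1.3 0.0
      vertex 20.0 10.0 0.0
      vertex 10.0 10.0 18.0
    endloop
  endfacet
endsolid part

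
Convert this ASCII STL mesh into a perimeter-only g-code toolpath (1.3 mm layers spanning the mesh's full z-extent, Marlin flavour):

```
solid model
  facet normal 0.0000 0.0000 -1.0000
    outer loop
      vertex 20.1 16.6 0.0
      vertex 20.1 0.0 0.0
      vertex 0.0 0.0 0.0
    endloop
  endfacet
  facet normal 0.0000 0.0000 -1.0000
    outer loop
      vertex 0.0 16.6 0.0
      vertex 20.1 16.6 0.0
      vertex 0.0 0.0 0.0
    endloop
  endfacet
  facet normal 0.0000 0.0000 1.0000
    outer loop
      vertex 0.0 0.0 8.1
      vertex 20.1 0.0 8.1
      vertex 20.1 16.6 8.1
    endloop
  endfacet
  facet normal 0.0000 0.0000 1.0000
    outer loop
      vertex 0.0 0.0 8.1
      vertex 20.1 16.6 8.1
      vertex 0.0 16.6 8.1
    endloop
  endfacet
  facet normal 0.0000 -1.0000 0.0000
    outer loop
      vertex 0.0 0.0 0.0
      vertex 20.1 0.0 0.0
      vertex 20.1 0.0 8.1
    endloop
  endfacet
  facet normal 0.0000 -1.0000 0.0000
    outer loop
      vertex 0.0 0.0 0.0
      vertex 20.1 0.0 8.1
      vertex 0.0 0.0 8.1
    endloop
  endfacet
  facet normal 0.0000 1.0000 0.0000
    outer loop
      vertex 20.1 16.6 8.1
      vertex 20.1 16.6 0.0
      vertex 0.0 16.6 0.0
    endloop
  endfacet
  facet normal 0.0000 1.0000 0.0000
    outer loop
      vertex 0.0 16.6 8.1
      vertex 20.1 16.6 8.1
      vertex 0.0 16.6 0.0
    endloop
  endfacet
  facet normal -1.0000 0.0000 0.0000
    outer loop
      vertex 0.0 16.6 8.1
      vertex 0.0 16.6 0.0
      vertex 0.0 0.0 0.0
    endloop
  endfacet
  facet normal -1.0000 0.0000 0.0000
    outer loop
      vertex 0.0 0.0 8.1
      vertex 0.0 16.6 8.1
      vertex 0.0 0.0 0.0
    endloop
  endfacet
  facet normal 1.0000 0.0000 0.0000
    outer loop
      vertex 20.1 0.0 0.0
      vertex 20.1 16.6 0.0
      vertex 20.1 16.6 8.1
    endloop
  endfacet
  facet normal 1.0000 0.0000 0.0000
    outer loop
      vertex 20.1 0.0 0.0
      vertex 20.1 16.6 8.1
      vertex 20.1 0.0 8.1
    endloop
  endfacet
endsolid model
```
; perimeter-only toolpath
G21 ; units = mm
G90 ; absolute positioning
G28 ; home
; layer 1
G0 Z1.3
G0 X0.0 Y0.0
G1 X20.1 Y0.0
G1 X20.1 Y16.6
G1 X0.0 Y16.6
G1 X0.0 Y0.0
; layer 2
G0 Z2.7
G0 X0.0 Y0.0
G1 X20.1 Y0.0
G1 X20.1 Y16.6
G1 X0.0 Y16.6
G1 X0.0 Y0.0
; layer 3
G0 Z4.0
G0 X0.0 Y0.0
G1 X20.1 Y0.0
G1 X20.1 Y16.6
G1 X0.0 Y16.6
G1 X0.0 Y0.0
; layer 4
G0 Z5.4
G0 X0.0 Y0.0
G1 X20.1 Y0.0
G1 X20.1 Y16.6
G1 X0.0 Y16.6
G1 X0.0 Y0.0
; layer 5
G0 Z6.7
G0 X0.0 Y0.0
G1 X20.1 Y0.0
G1 X20.1 Y16.6
G1 X0.0 Y16.6
G1 X0.0 Y0.0
; layer 6
G0 Z8.1
G0 X0.0 Y0.0
G1 X20.1 Y0.0
G1 X20.1 Y16.6
G1 X0.0 Y16.6
G1 X0.0 Y0.0
M2 ; end

The solid is a rectangular box, roughly 20.1 × 16.6 mm footprint and 8.1 mm tall. Slicing at Δz = 1.3 mm — 6 equal slices spanning the solid's height, so layer i sits at z = i·h/6 — gives 6 non-empty perimeters. Each is a 4-segment closed polygon; G0 lifts to the layer z and rapids to the start vertex, then G1 traces the edges.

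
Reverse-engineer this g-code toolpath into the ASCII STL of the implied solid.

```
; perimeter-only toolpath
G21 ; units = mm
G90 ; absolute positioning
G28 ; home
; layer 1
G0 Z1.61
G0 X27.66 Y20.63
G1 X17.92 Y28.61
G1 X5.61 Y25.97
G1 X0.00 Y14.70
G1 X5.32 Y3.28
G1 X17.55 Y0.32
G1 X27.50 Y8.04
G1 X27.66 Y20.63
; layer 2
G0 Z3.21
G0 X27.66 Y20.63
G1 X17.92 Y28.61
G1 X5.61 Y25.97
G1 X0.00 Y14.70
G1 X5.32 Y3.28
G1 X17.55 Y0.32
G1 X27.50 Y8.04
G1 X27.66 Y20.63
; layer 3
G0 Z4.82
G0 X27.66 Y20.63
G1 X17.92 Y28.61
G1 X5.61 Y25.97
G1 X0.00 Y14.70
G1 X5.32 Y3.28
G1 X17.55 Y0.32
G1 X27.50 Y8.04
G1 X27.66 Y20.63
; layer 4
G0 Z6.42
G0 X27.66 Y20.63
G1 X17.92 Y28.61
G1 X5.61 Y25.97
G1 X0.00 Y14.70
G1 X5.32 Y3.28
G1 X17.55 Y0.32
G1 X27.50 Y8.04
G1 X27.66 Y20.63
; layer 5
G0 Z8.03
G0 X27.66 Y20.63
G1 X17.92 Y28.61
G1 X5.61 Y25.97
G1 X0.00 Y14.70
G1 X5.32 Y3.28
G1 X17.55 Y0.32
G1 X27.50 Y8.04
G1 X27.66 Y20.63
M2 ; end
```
solid part
  facet normal 0.0000 0.0000 -1.0000
    outer loop
      vertex 5.61 25.97 0.00
      vertex 17.92 28.61 0.00
      vertex 27.66 20.63 0.00
    endloop
  endfacet
  facet normal 0.0000 0.0000 -1.0000
    outer loop
      vertex 0.00 14.70 0.00
      vertex 5.61 25.97 0.00
      vertex 27.66 20.63 0.00
    endloop
  endfacet
  facet normal 0.0000 0.0000 -1.0000
    outer loop
      vertex 5.32 3.28 0.00
      vertex 0.00 14.70 0.00
      vertex 27.66 20.63 0.00
    endloop
  endfacet
  facet normal 0.0000 0.0000 -1.0000
    outer loop
      vertex 17.55 0.32 0.00
      vertex 5.32 3.28 0.00
      vertex 27.66 20.63 0.00
    endloop
  endfacet
  facet normal 0.0000 0.0000 -1.0000
    outer loop
      vertex 27.50 8.04 0.00
      vertex 17.55 0.32 0.00
      vertex 27.66 20.63 0.00
    endloop
  endfacet
  facet normal 0.0000 0.0000 1.0000
    outer loop
      vertex 27.66 20.63 8.03
      vertex 17.92 28.61 8.03
      vertex 5.61 25.97 8.03
    endloop
  endfacet
  facet normal 0.0000 0.0000 1.0000
    outer loop
      vertex 27.66 20.63 8.03
      vertex 5.61 25.97 8.03
      vertex 0.00 14.70 8.03
    endloop
  endfacet
  facet normal 0.0000 0.0000 1.0000
    outer loop
      vertex 27.66 20.63 8.03
      vertex 0.00 14.70 8.03
      vertex 5.32 3.28 8.03
    endloop
  endfacet
  facet normal 0.0000 0.0000 1.0000
    outer loop
      vertex 27.66 20.63 8.03
      vertex 5.32 3.28 8.03
      vertex 17.55 0.32 8.03
    endloop
  endfacet
  facet normal 0.0000 0.0000 1.0000
    outer loop
      vertex 27.66 20.63 8.03
      vertex 17.55 0.32 8.03
      vertex 27.50 8.04 8.03
    endloop
  endfacet
  facet normal 0.6338 0.7735 0.0000
    outer loop
      vertex 27.66 20.63 0.00
      vertex 17.92 28.61 0.00
      vertex 17.92 28.61 8.03
    endloop
  endfacet
  facet normal 0.6338 0.7735 0.0000
    outer loop
      vertex 27.66 20.63 0.00
      vertex 17.92 28.61 8.03
      vertex 27.66 20.63 8.03
    endloop
  endfacet
  facet normal -0.2097 0.9778 0.0000
    outer loop
      vertex 17.92 28.61 0.00
      vertex 5.61 25.97 0.00
      vertex 5.61 25.97 8.03
    endloop
  endfacet
  facet normal -0.2097 0.9778 0.0000
    outer loop
      vertex 17.92 28.61 0.00
      vertex 5.61 25.97 8.03
      vertex 17.92 28.61 8.03
    endloop
  endfacet
  facet normal -0.8952 0.4456 0.0000
    outer loop
      vertex 5.61 25.97 0.00
      vertex 0.00 14.70 0.00
      vertex 0.00 14.70 8.03
    endloop
  endfacet
  facet normal -0.8952 0.4456 0.0000
    outer loop
      vertex 5.61 25.97 0.00
      vertex 0.00 14.70 8.03
      vertex 5.61 25.97 8.03
    endloop
  endfacet
  facet normal -0.9065 -0.4223 0.0000
    outer loop
      vertex 0.00 14.70 0.00
      vertex 5.32 3.28 0.00
      vertex 5.32 3.28 8.03
    endloop
  endfacet
  facet normal -0.9065 -0.4223 0.0000
    outer loop
      vertex 0.00 14.70 0.00
      vertex 5.32 3.28 8.03
      vertex 0.00 14.70 8.03
    endloop
  endfacet
  facet normal -0.2352 -0.9719 0.0000
    outer loop
      vertex 5.32 3.28 0.00
      vertex 17.55 0.32 0.00
      vertex 17.55 0.32 8.03
    endloop
  endfacet
  facet normal -0.2352 -0.9719 0.0000
    outer loop
      vertex 5.32 3.28 0.00
      vertex 17.55 0.32 8.03
      vertex 5.32 3.28 8.03
    endloop
  endfacet
  facet normal 0.6130 -0.7901 0.0000
    outer loop
      vertex 17.55 0.32 0.00
      vertex 27.50 8.04 0.00
      vertex 27.50 8.04 8.03
    endloop
  endfacet
  facet normal 0.6130 -0.7901 0.0000
    outer loop
      vertex 17.55 0.32 0.00
      vertex 27.50 8.04 8.03
      vertex 17.55 0.32 8.03
    endloop
  endfacet
  facet normal 0.9999 -0.0127 0.0000
    outer loop
      vertex 27.50 8.04 0.00
      vertex 27.66 20.63 0.00
      vertex 27.66 20.63 8.03
    endloop
  endfacet
  facet normal 0.9999 -0.0127 0.0000
    outer loop
      vertex 27.50 8.04 0.00
      vertex 27.66 20.63 8.03
      vertex 27.50 8.04 8.03
    endloop
  endfacet
endsolid part

The G0 Z moves step by Δz≈1.61 mm. Every layer's G1 loop is the same polygon, so the solid is a straight extrusion of it from z=0 to z≈8.03. Closing with flat bottom and top caps and triangulating gives 24 facets — a regular 7-sided prism (a cylinder approximated with 7 flat sides), circumscribed radius ≈ 14.5 mm, height ≈ 8.03 mm.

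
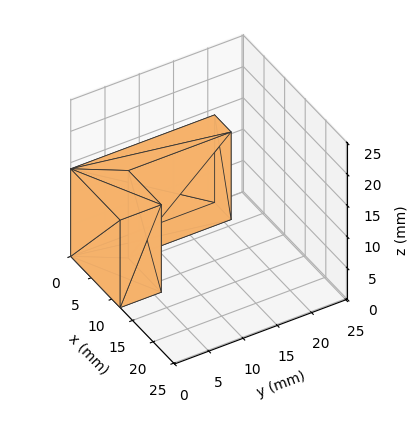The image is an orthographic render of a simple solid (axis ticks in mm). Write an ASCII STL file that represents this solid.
Reading the render: the shape is an L-shaped prism: outer 12 × 21 mm, arm thicknesses ≈ 6 mm (horizontal) and 4 mm (vertical), extruded 14 mm in z (dimensions read to the nearest mm from the axis ticks). For the STL, each face is triangulated and given an outward normal.

solid part
  facet normal 0.0000 0.0000 -1.0000
    outer loop
      vertex 12.0 6.0 0.0
      vertex 12.0 0.0 0.0
      vertex 0.0 0.0 0.0
    endloop
  endfacet
  facet normal 0.0000 0.0000 -1.0000
    outer loop
      vertex 4.0 6.0 0.0
      vertex 12.0 6.0 0.0
      vertex 0.0 0.0 0.0
    endloop
  endfacet
  facet normal 0.0000 0.0000 -1.0000
    outer loop
      vertex 4.0 21.0 0.0
      vertex 4.0 6.0 0.0
      vertex 0.0 0.0 0.0
    endloop
  endfacet
  facet normal 0.0000 0.0000 -1.0000
    outer loop
      vertex 0.0 21.0 0.0
      vertex 4.0 21.0 0.0
      vertex 0.0 0.0 0.0
    endloop
  endfacet
  facet normal 0.0000 0.0000 1.0000
    outer loop
      vertex 0.0 0.0 14.0
      vertex 12.0 0.0 14.0
      vertex 12.0 6.0 14.0
    endloop
  endfacet
  facet normal 0.0000 0.0000 1.0000
    outer loop
      vertex 0.0 0.0 14.0
      vertex 12.0 6.0 14.0
      vertex 4.0 6.0 14.0
    endloop
  endfacet
  facet normal 0.0000 0.0000 1.0000
    outer loop
      vertex 0.0 0.0 14.0
      vertex 4.0 6.0 14.0
      vertex 4.0 21.0 14.0
    endloop
  endfacet
  facet normal 0.0000 0.0000 1.0000
    outer loop
      vertex 0.0 0.0 14.0
      vertex 4.0 21.0 14.0
      vertex 0.0 21.0 14.0
    endloop
  endfacet
  facet normal 0.0000 -1.0000 0.0000
    outer loop
      vertex 0.0 0.0 0.0
      vertex 12.0 0.0 0.0
      vertex 12.0 0.0 14.0
    endloop
  endfacet
  facet normal 0.0000 -1.0000 0.0000
    outer loop
      vertex 0.0 0.0 0.0
      vertex 12.0 0.0 14.0
      vertex 0.0 0.0 14.0
    endloop
  endfacet
  facet normal 1.0000 0.0000 0.0000
    outer loop
      vertex 12.0 0.0 0.0
      vertex 12.0 6.0 0.0
      vertex 12.0 6.0 14.0
    endloop
  endfacet
  facet normal 1.0000 0.0000 0.0000
    outer loop
      vertex 12.0 0.0 0.0
      vertex 12.0 6.0 14.0
      vertex 12.0 0.0 14.0
    endloop
  endfacet
  facet normal 0.0000 1.0000 0.0000
    outer loop
      vertex 12.0 6.0 0.0
      vertex 4.0 6.0 0.0
      vertex 4.0 6.0 14.0
    endloop
  endfacet
  facet normal 0.0000 1.0000 0.0000
    outer loop
      vertex 12.0 6.0 0.0
      vertex 4.0 6.0 14.0
      vertex 12.0 6.0 14.0
    endloop
  endfacet
  facet normal 1.0000 0.0000 0.0000
    outer loop
      vertex 4.0 6.0 0.0
      vertex 4.0 21.0 0.0
      vertex 4.0 21.0 14.0
    endloop
  endfacet
  facet normal 1.0000 0.0000 0.0000
    outer loop
      vertex 4.0 6.0 0.0
      vertex 4.0 21.0 14.0
      vertex 4.0 6.0 14.0
    endloop
  endfacet
  facet normal 0.0000 1.0000 0.0000
    outer loop
      vertex 4.0 21.0 0.0
      vertex 0.0 21.0 0.0
      vertex 0.0 21.0 14.0
    endloop
  endfacet
  facet normal 0.0000 1.0000 0.0000
    outer loop
      vertex 4.0 21.0 0.0
      vertex 0.0 21.0 14.0
      vertex 4.0 21.0 14.0
    endloop
  endfacet
  facet normal -1.0000 0.0000 0.0000
    outer loop
      vertex 0.0 21.0 0.0
      vertex 0.0 0.0 0.0
      vertex 0.0 0.0 14.0
    endloop
  endfacet
  facet normal -1.0000 0.0000 0.0000
    outer loop
      vertex 0.0 21.0 0.0
      vertex 0.0 0.0 14.0
      vertex 0.0 21.0 14.0
    endloop
  endfacet
endsolid part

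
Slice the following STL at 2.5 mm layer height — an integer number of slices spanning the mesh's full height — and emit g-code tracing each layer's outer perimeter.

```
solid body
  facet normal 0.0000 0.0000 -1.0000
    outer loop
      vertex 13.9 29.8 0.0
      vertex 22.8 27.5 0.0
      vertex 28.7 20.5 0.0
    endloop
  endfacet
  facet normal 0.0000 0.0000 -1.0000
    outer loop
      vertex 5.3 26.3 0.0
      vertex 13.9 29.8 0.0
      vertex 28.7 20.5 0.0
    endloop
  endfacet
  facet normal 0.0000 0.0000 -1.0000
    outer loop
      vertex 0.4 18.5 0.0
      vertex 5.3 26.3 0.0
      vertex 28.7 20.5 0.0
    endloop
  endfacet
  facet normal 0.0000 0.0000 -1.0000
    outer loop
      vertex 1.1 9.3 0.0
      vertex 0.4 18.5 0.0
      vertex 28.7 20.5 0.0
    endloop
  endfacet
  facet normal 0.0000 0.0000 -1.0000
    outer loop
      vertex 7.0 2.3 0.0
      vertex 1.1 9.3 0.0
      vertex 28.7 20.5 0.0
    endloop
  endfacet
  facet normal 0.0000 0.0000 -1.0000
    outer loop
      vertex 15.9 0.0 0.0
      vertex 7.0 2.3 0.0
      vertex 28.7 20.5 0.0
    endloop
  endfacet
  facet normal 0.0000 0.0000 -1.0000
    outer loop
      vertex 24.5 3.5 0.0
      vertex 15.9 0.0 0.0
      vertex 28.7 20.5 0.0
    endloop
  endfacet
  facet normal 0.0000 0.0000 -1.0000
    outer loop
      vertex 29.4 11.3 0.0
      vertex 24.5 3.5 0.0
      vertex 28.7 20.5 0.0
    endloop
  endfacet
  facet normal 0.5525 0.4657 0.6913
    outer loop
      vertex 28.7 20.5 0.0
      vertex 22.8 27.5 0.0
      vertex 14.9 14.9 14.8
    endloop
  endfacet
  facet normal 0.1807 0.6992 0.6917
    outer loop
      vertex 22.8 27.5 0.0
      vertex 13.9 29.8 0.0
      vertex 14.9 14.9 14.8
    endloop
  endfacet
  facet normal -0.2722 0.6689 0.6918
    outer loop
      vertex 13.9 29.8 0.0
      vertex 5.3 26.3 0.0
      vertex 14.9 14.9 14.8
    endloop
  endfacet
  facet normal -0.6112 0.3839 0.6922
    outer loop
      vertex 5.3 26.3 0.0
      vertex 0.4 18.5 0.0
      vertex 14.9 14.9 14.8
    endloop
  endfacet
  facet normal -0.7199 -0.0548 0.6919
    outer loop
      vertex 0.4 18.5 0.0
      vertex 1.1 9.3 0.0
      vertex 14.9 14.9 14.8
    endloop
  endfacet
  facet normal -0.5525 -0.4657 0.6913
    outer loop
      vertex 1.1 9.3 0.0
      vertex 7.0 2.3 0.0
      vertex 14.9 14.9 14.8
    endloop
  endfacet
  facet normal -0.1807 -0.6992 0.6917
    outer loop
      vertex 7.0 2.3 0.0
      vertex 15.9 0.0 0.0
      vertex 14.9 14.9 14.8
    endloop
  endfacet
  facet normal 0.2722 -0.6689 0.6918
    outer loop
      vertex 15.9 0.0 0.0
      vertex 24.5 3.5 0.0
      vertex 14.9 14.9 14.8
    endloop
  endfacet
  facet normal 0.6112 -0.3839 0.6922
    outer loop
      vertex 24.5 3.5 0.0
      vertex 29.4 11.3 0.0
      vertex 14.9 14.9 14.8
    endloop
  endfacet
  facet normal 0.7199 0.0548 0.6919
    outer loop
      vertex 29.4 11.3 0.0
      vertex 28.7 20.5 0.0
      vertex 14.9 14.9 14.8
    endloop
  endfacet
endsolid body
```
; perimeter-only toolpath
G21 ; units = mm
G90 ; absolute positioning
G28 ; home
; layer 1
G0 Z2.5
G0 X26.4 Y19.6
G1 X21.5 Y25.4
G1 X14.1 Y27.3
G1 X6.9 Y24.4
G1 X2.8 Y17.9
G1 X3.4 Y10.2
G1 X8.3 Y4.4
G1 X15.7 Y2.5
G1 X22.9 Y5.4
G1 X27.0 Y11.9
G1 X26.4 Y19.6
; layer 2
G0 Z4.9
G0 X24.1 Y18.6
G1 X20.2 Y23.3
G1 X14.2 Y24.8
G1 X8.5 Y22.5
G1 X5.2 Y17.3
G1 X5.7 Y11.2
G1 X9.6 Y6.5
G1 X15.6 Y5.0
G1 X21.3 Y7.3
G1 X24.6 Y12.5
G1 X24.1 Y18.6
; layer 3
G0 Z7.4
G0 X21.8 Y17.7
G1 X18.9 Y21.2
G1 X14.4 Y22.4
G1 X10.1 Y20.6
G1 X7.7 Y16.7
G1 X8.0 Y12.1
G1 X10.9 Y8.6
G1 X15.4 Y7.5
G1 X19.7 Y9.2
G1 X22.1 Y13.1
G1 X21.8 Y17.7
; layer 4
G0 Z9.9
G0 X19.5 Y16.8
G1 X17.5 Y19.1
G1 X14.6 Y19.9
G1 X11.7 Y18.7
G1 X10.1 Y16.1
G1 X10.3 Y13.0
G1 X12.3 Y10.7
G1 X15.2 Y9.9
G1 X18.1 Y11.1
G1 X19.7 Y13.7
G1 X19.5 Y16.8
; layer 5
G0 Z12.3
G0 X17.2 Y15.8
G1 X16.2 Y17.0
G1 X14.7 Y17.4
G1 X13.3 Y16.8
G1 X12.5 Y15.5
G1 X12.6 Y14.0
G1 X13.6 Y12.8
G1 X15.1 Y12.4
G1 X16.5 Y13.0
G1 X17.3 Y14.3
G1 X17.2 Y15.8
M2 ; end

The solid is a regular 10-sided pyramid, base circumscribed radius ≈ 14.9 mm, apex at z ≈ 14.8 mm. Slicing at Δz = 2.5 mm — 6 equal slices spanning the solid's height, so layer i sits at z = i·h/6 — gives 5 non-empty perimeters. Each is a 10-segment closed polygon; G0 lifts to the layer z and rapids to the start vertex, then G1 traces the edges. The cross-section shrinks linearly with z (the slice at the apex is degenerate and omitted).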